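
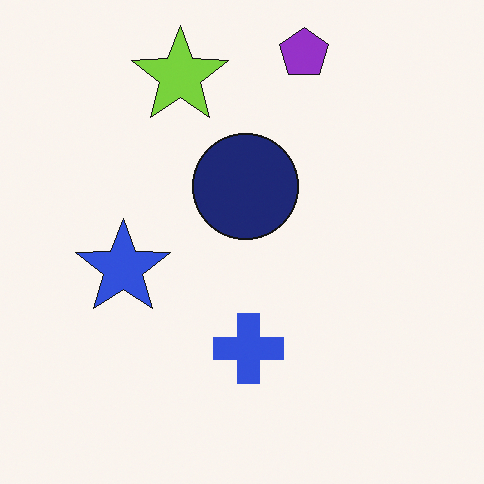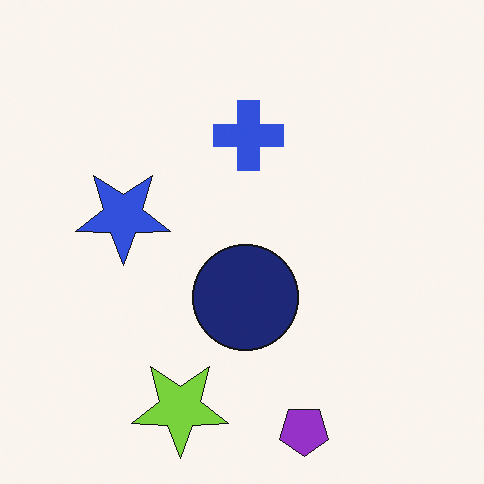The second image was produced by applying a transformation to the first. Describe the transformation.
The image was flipped vertically (top ↔ bottom).

The purple pentagon is in the top of the first image and the bottom of the second — shapes on opposite sides of the horizontal midline have swapped in a mirror flip.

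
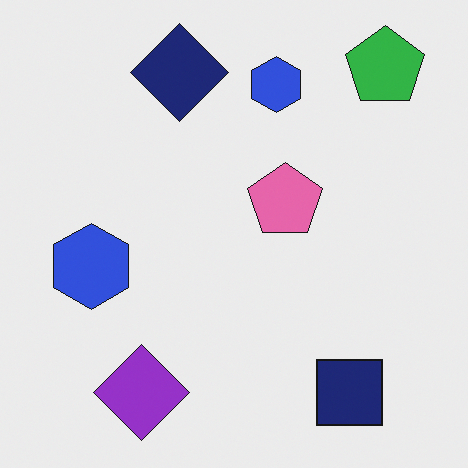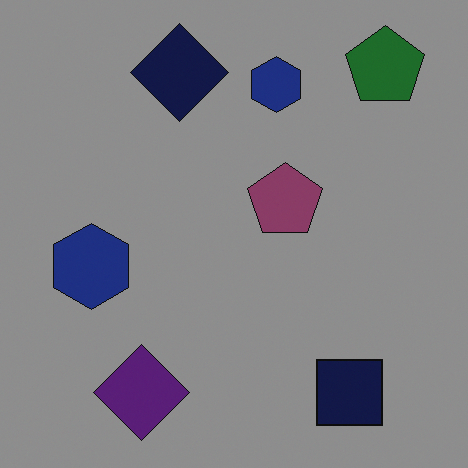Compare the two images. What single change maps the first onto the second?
The transformation is: substantially darkened.

Every pixel — background and shapes alike — is uniformly darkened.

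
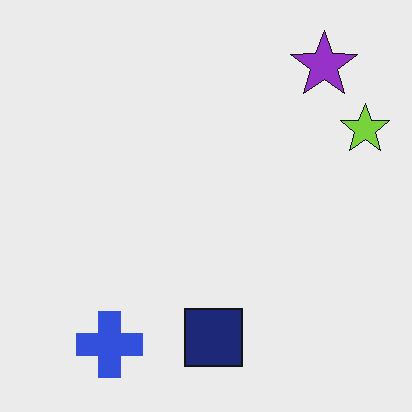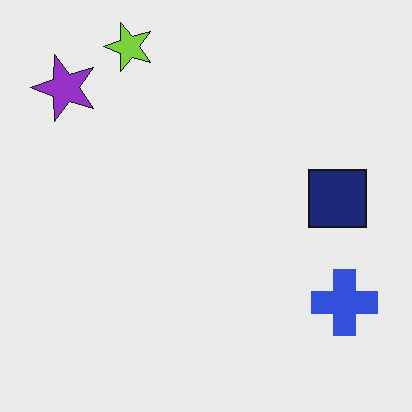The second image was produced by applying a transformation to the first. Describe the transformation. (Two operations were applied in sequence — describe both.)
This is the original image rotated 90° counter-clockwise, then given moderate JPEG compression.

The purple star sits in the top-right of the first image and the top-left of the second — consistent with a whole-image 90° counter-clockwise rotation. Blocky 8×8 compression artifacts appear around shape edges and the flat background shows ringing — characteristic JPEG degradation.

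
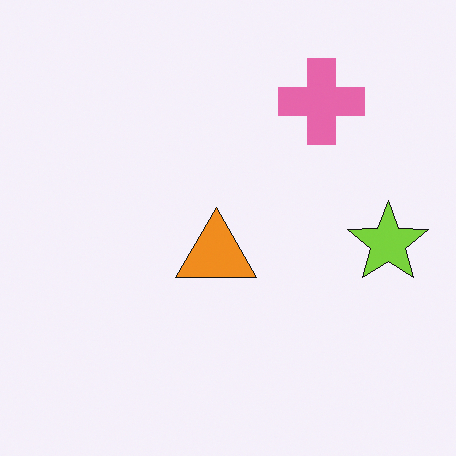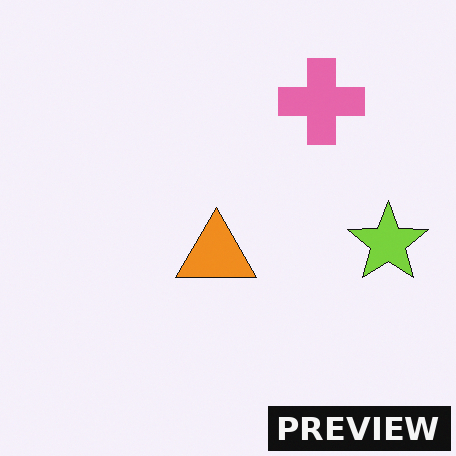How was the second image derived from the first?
The image was watermarked with the text "PREVIEW" in the lower-right corner.

A dark label reading "PREVIEW" appears in the lower-right corner.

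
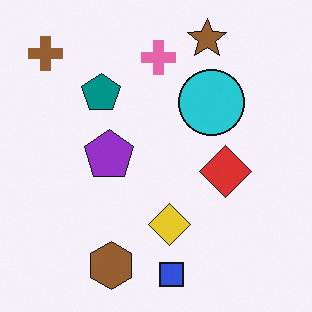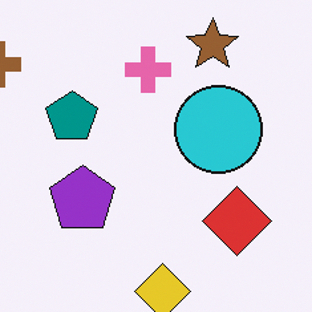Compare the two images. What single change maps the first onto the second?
It was cropped to a modestly smaller region and rescaled.

The visible shapes are larger and the field of view is narrower; shapes near the original edges may be partly or wholly outside the frame — a crop-and-rescale.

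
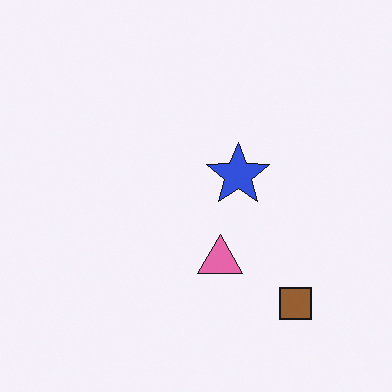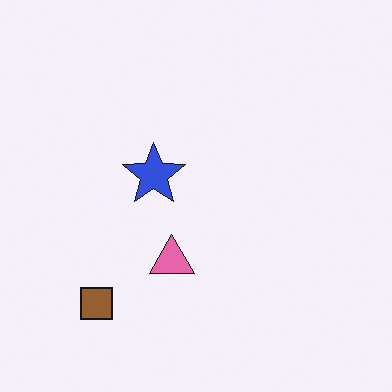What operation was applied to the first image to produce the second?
It was flipped horizontally (left ↔ right).

The brown square is in the bottom-right of the first image and the bottom-left of the second — shapes on opposite sides of the vertical midline have swapped in a mirror flip.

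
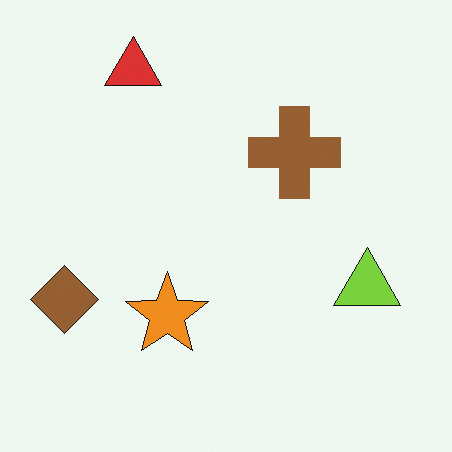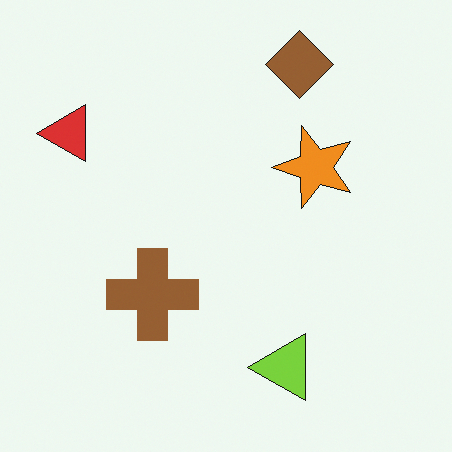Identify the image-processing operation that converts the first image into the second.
The transformation is: transposed (reflected across the top-left ↔ bottom-right diagonal).

Shapes have swapped their row and column positions — what was in the top-right is now in the bottom-left — a diagonal reflection.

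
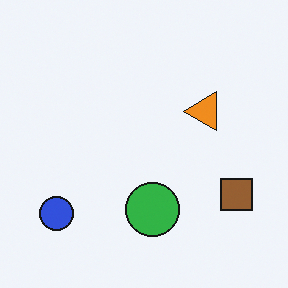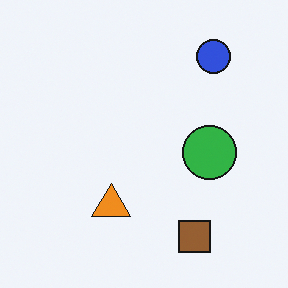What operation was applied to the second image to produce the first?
This is the original image transposed (reflected across the top-left ↔ bottom-right diagonal).

Shapes have swapped their row and column positions — what was in the top-right is now in the bottom-left — a diagonal reflection.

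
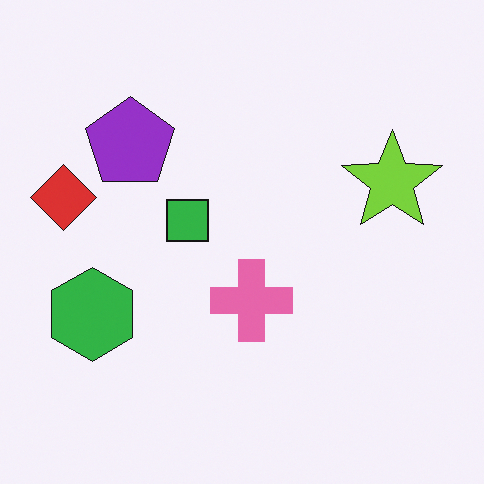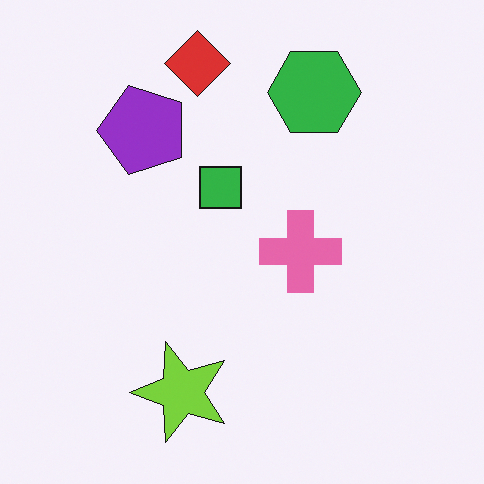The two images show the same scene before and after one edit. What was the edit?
The second image is the first transposed (reflected across the top-left ↔ bottom-right diagonal).

Shapes have swapped their row and column positions — what was in the top-right is now in the bottom-left — a diagonal reflection.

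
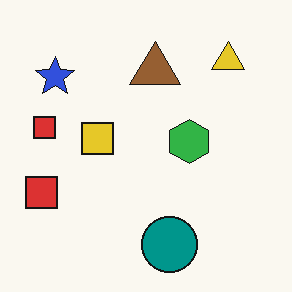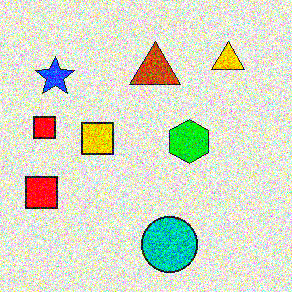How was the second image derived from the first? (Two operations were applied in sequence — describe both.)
The image was degraded with a thick layer of grain, then heavily oversaturated.

Random speckle covers the whole image, including the flat background. All colors are more vivid — a global saturation change.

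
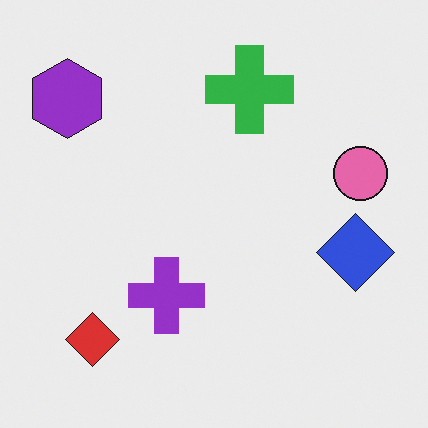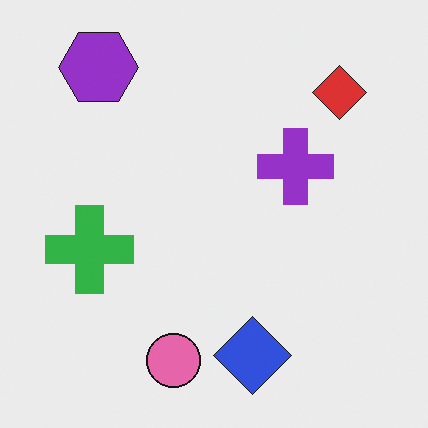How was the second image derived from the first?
The image was transposed (reflected across the top-left ↔ bottom-right diagonal).

Shapes have swapped their row and column positions — what was in the top-right is now in the bottom-left — a diagonal reflection.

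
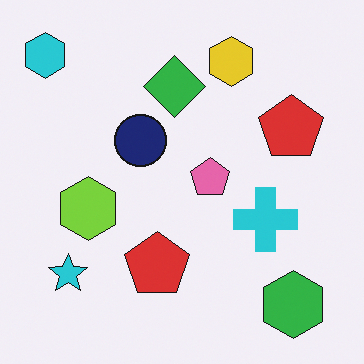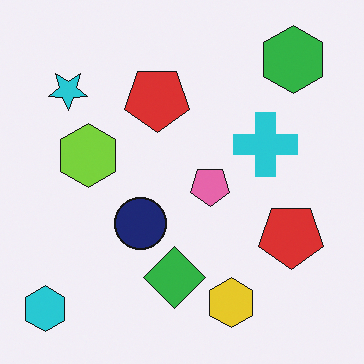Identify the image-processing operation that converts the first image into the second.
The image was flipped vertically (top ↔ bottom).

The cyan hexagon is in the top-left of the first image and the bottom-left of the second — shapes on opposite sides of the horizontal midline have swapped in a mirror flip.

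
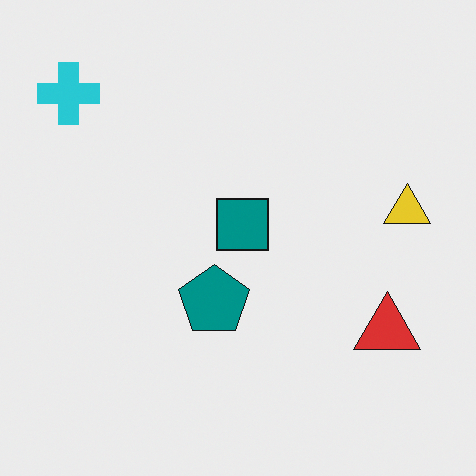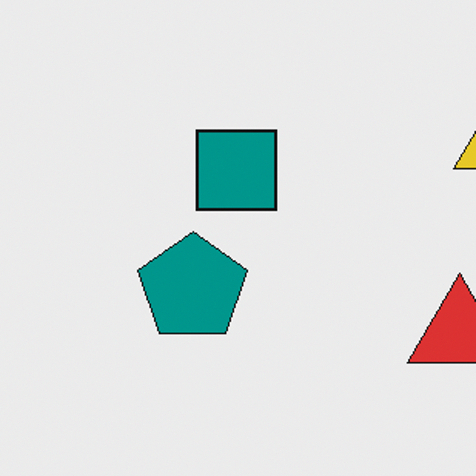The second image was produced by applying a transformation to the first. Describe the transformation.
The second image is the first cropped slightly and scaled back up.

The visible shapes are larger and the field of view is narrower; shapes near the original edges may be partly or wholly outside the frame — a crop-and-rescale.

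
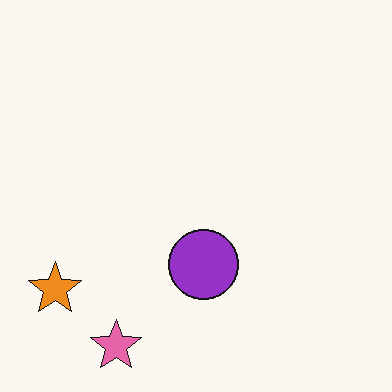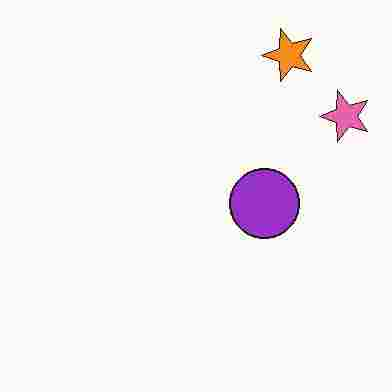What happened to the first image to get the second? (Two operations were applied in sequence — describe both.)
It was transposed (reflected across the top-left ↔ bottom-right diagonal), then heavily JPEG-compressed with obvious blocking artifacts.

Shapes have swapped their row and column positions — what was in the top-right is now in the bottom-left — a diagonal reflection. Blocky 8×8 compression artifacts appear around shape edges and the flat background shows ringing — characteristic JPEG degradation.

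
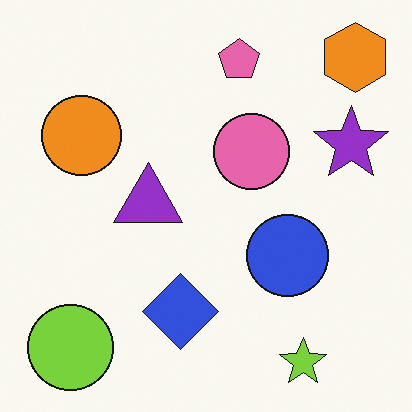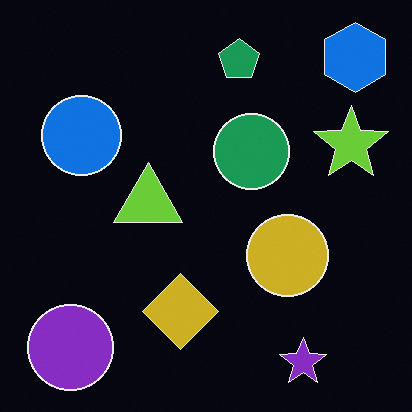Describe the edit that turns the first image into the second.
The image was color-inverted (negative).

The light background has become dark and every shape's color is its complement — a photographic negative.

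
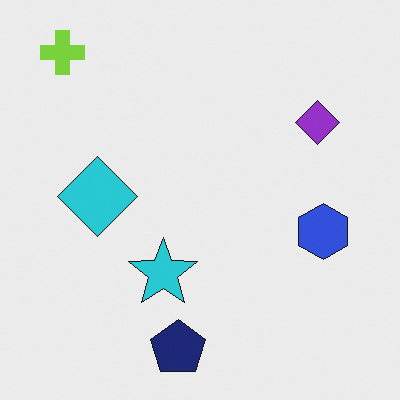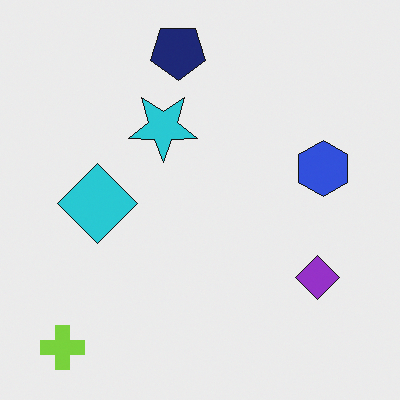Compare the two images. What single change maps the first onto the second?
The second image is the first flipped vertically (top ↔ bottom).

The lime cross is in the top-left of the first image and the bottom-left of the second — shapes on opposite sides of the horizontal midline have swapped in a mirror flip.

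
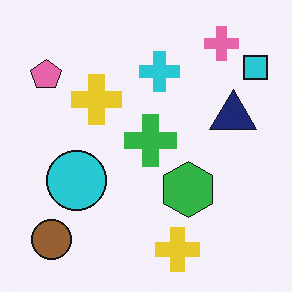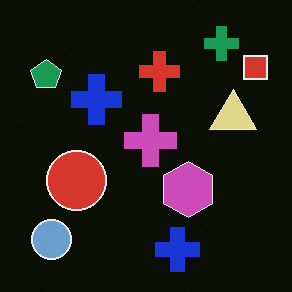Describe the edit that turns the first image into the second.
The transformation is: color-inverted (negative).

The light background has become dark and every shape's color is its complement — a photographic negative.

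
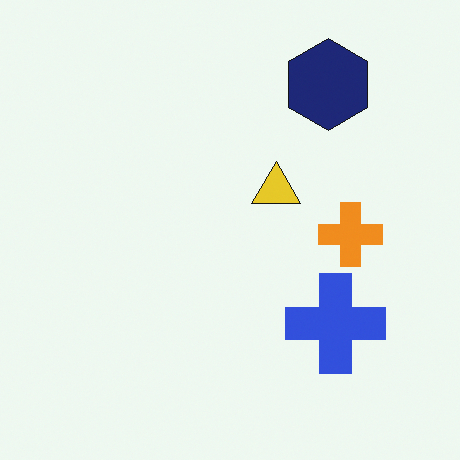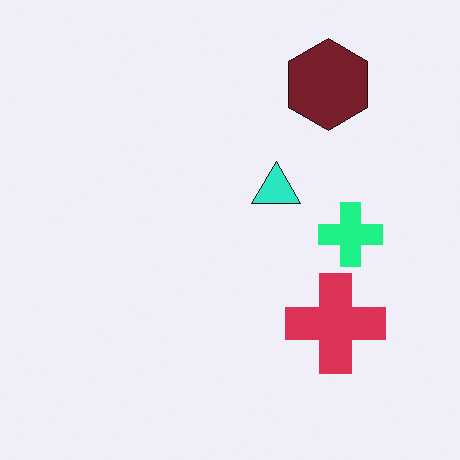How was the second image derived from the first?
The image was hue-shifted by a moderate amount.

Every shape's color has rotated by the same amount around the hue wheel — a uniform hue shift.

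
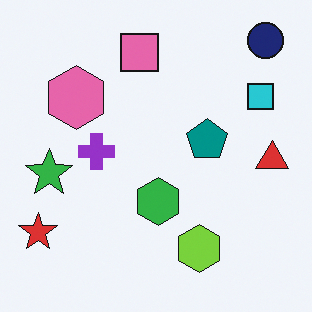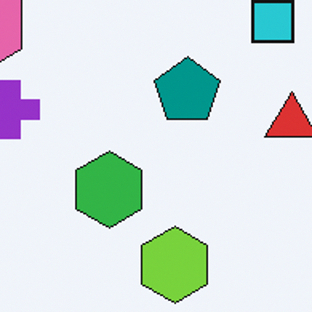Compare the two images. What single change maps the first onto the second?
Cropped slightly and scaled back up.

The visible shapes are larger and the field of view is narrower; shapes near the original edges may be partly or wholly outside the frame — a crop-and-rescale.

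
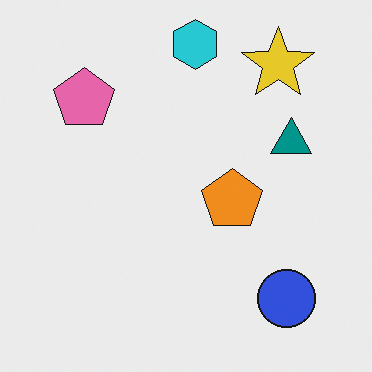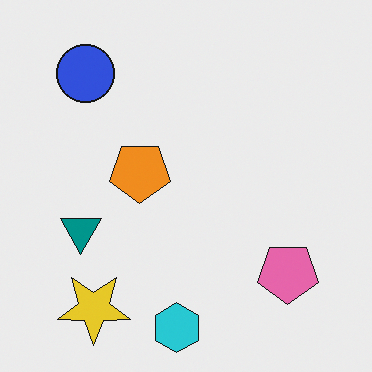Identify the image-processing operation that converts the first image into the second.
The image was rotated 180°.

The yellow star sits in the top-right of the first image and the bottom-left of the second — consistent with a whole-image 180° rotation.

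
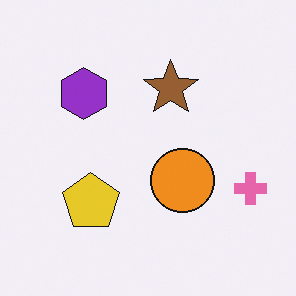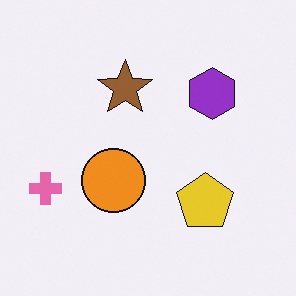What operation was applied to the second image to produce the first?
Flipped horizontally (left ↔ right).

The pink cross is in the left of the second image and the right of the first — shapes on opposite sides of the vertical midline have swapped in a mirror flip.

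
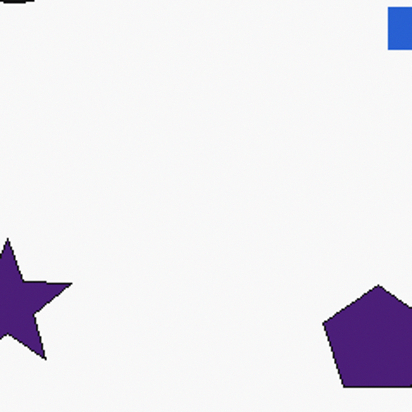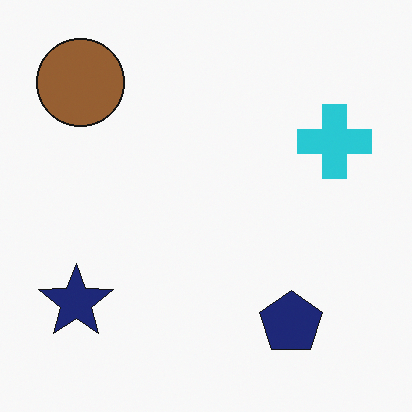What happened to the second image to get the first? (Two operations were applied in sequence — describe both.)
It was cropped to a noticeably smaller region and rescaled, then hue-shifted slightly.

The visible shapes are larger and the field of view is narrower; shapes near the original edges may be partly or wholly outside the frame — a crop-and-rescale. Every shape's color has rotated by the same amount around the hue wheel — a uniform hue shift.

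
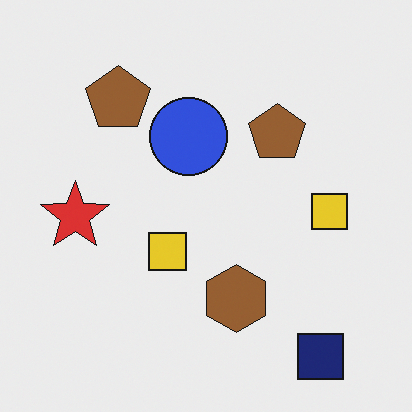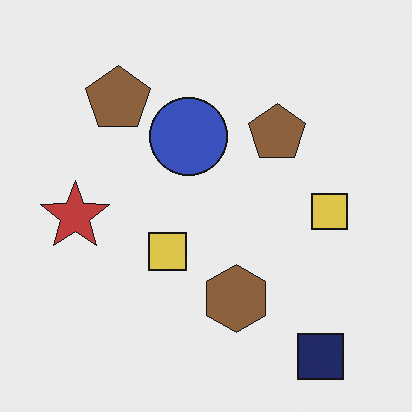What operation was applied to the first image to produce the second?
Slightly desaturated.

All colors are more muted and greyish — a global saturation change.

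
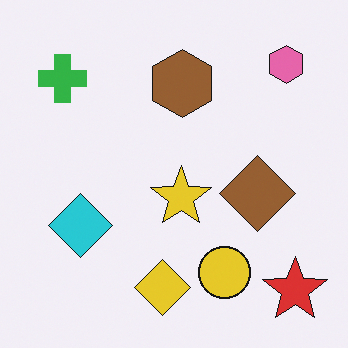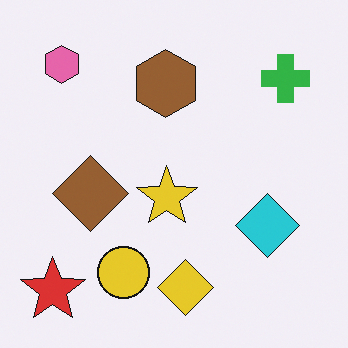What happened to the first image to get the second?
The second image is the first flipped horizontally (left ↔ right).

The red star is in the bottom-right of the first image and the bottom-left of the second — shapes on opposite sides of the vertical midline have swapped in a mirror flip.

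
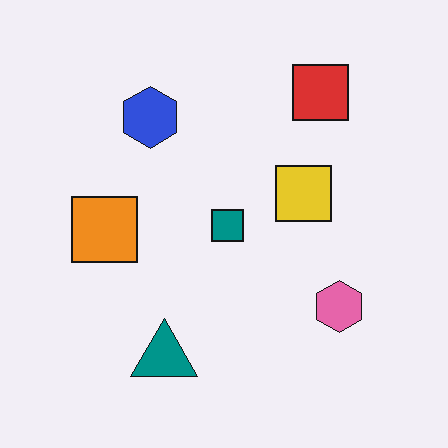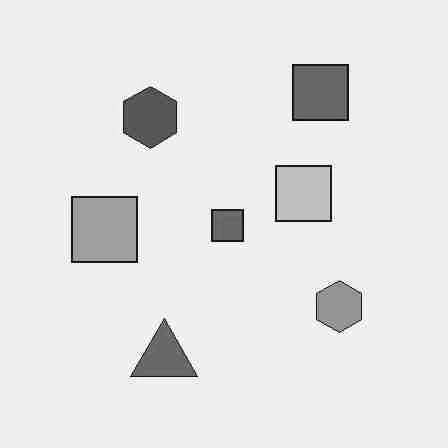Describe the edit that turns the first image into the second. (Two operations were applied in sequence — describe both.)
Heavily JPEG-compressed with obvious blocking artifacts, then converted to grayscale.

Blocky 8×8 compression artifacts appear around shape edges and the flat background shows ringing — characteristic JPEG degradation. All color is removed — every shape is now a shade of grey.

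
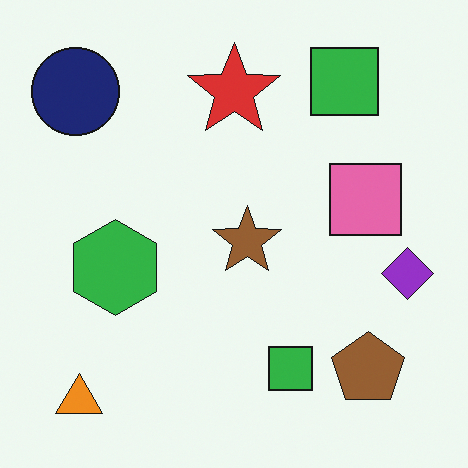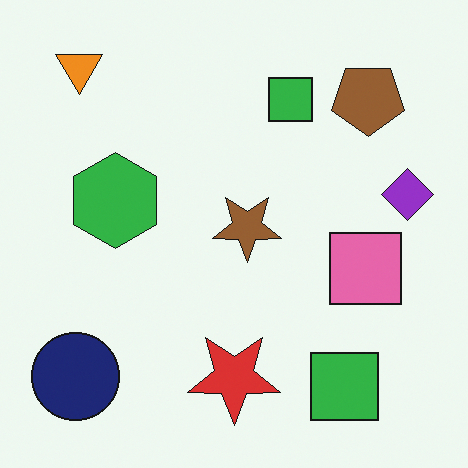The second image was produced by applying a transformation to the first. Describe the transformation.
Flipped vertically (top ↔ bottom).

The orange triangle is in the bottom-left of the first image and the top-left of the second — shapes on opposite sides of the horizontal midline have swapped in a mirror flip.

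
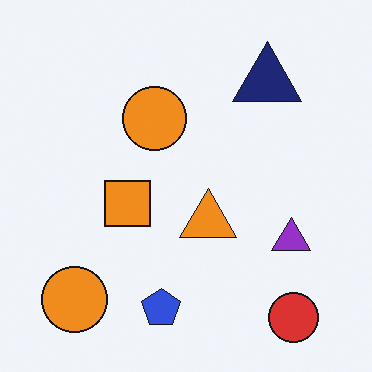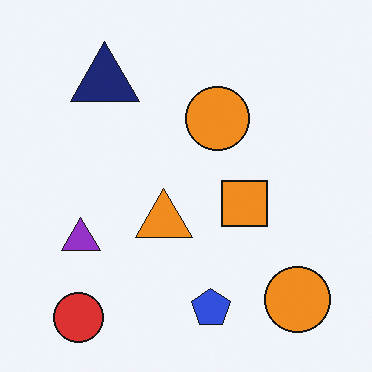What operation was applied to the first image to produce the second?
The transformation is: flipped horizontally (left ↔ right).

The red circle is in the bottom-right of the first image and the bottom-left of the second — shapes on opposite sides of the vertical midline have swapped in a mirror flip.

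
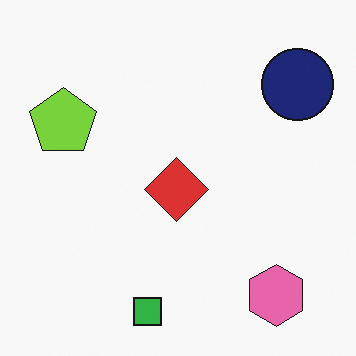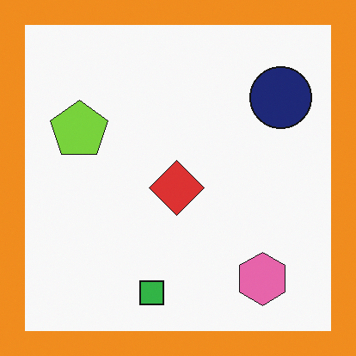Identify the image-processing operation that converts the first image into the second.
This is the original image framed with a orange border.

A solid orange frame runs around the edge of the second image, with the content slightly shrunk inside it.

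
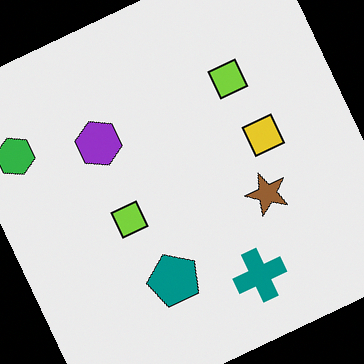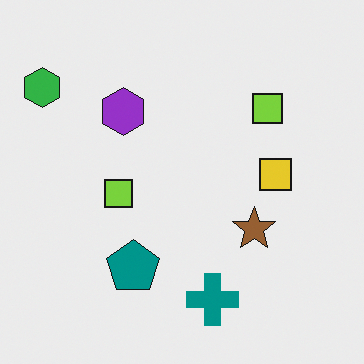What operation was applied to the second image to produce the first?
It was rotated counter-clockwise by a moderate amount.

Every shape is tilted by the same angle and the image corners show triangular fill wedges — a whole-image rotation by a non-right angle.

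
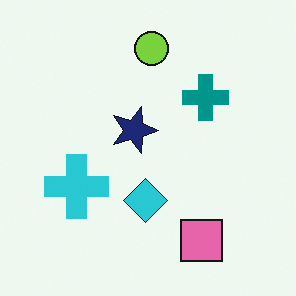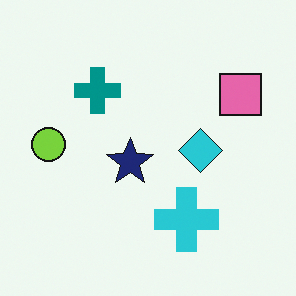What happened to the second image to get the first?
The first image is the second rotated 90° clockwise.

The pink square sits in the top-right of the second image and the bottom-right of the first — consistent with a whole-image 90° clockwise rotation.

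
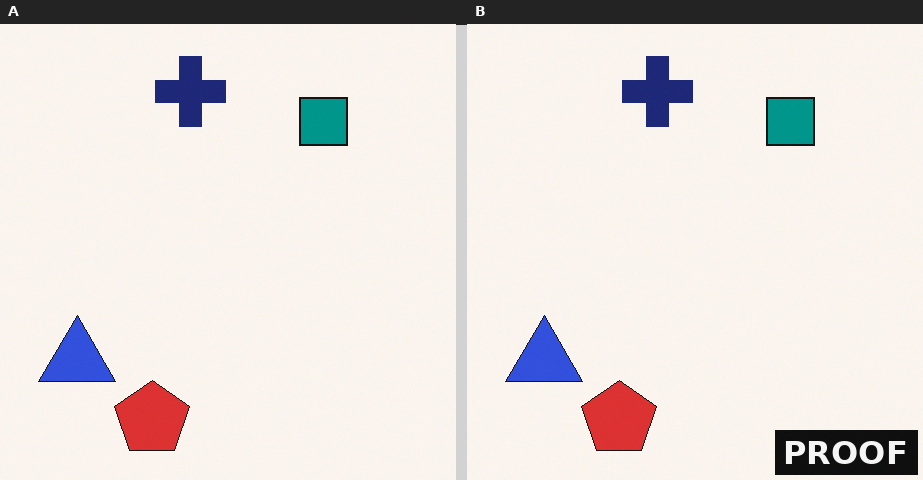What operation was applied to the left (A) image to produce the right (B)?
The image was watermarked with the text "PROOF" in the lower-right corner.

A dark label reading "PROOF" appears in the lower-right corner.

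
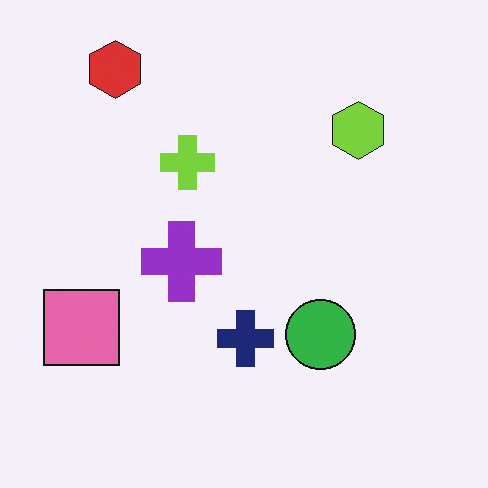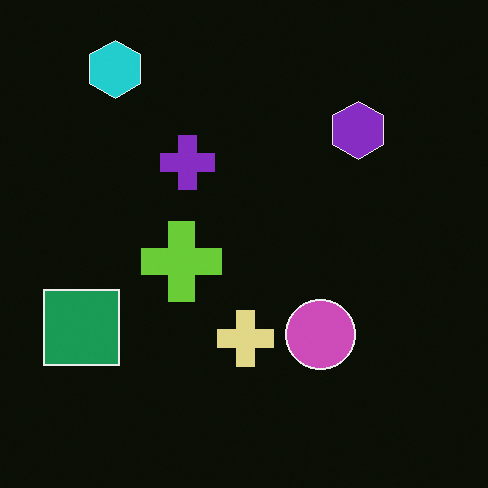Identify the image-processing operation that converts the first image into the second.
The image was color-inverted (negative).

The light background has become dark and every shape's color is its complement — a photographic negative.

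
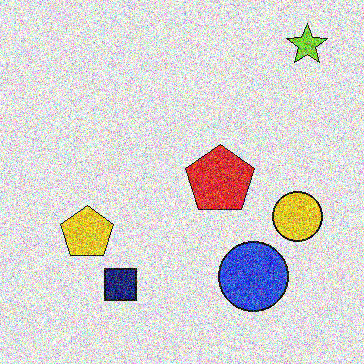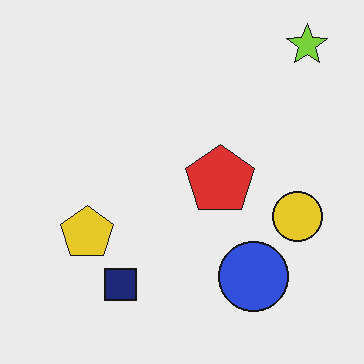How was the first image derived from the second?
It was degraded with a thick layer of grain.

Random speckle covers the whole image, including the flat background.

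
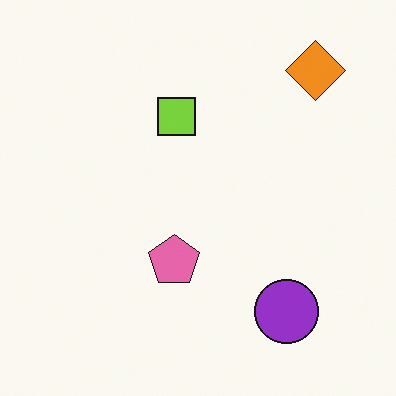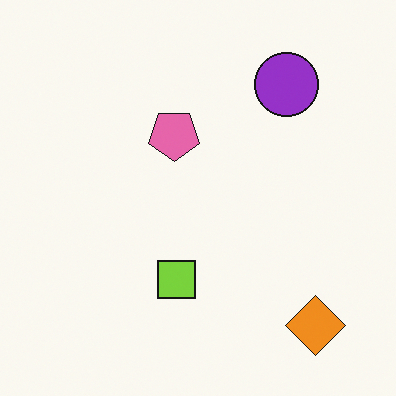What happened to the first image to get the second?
Flipped vertically (top ↔ bottom).

The orange diamond is in the top-right of the first image and the bottom-right of the second — shapes on opposite sides of the horizontal midline have swapped in a mirror flip.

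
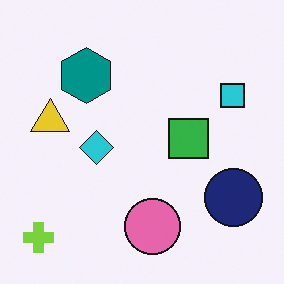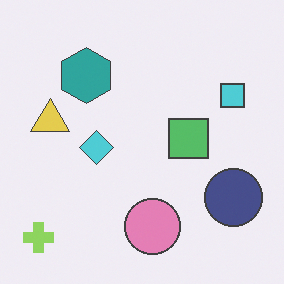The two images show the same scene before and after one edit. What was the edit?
This is the original image given slightly reduced contrast.

Tones are pushed toward mid-grey across the whole image — a global contrast change.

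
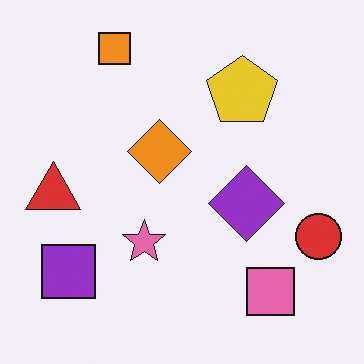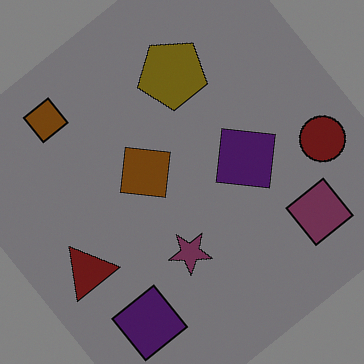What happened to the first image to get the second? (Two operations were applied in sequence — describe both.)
It was substantially darkened, then rotated counter-clockwise by a large amount — several tens of degrees.

Every pixel — background and shapes alike — is uniformly darkened. Every shape is tilted by the same angle and the image corners show triangular fill wedges — a whole-image rotation by a non-right angle.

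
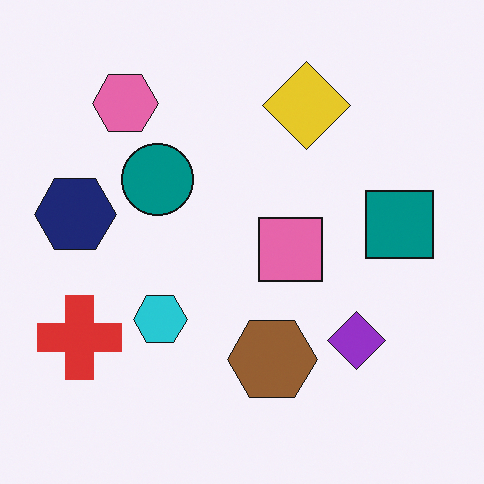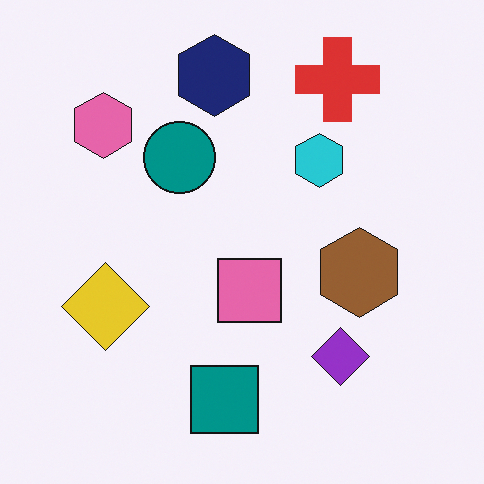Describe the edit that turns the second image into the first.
It was transposed (reflected across the top-left ↔ bottom-right diagonal).

Shapes have swapped their row and column positions — what was in the top-right is now in the bottom-left — a diagonal reflection.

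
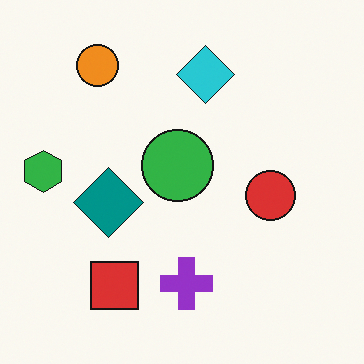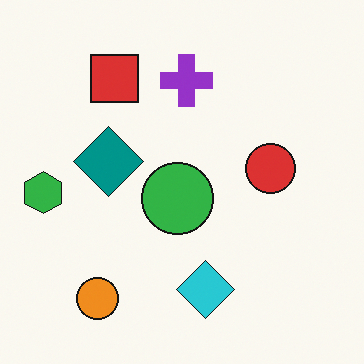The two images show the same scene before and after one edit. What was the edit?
The transformation is: flipped vertically (top ↔ bottom).

The orange circle is in the top-left of the first image and the bottom-left of the second — shapes on opposite sides of the horizontal midline have swapped in a mirror flip.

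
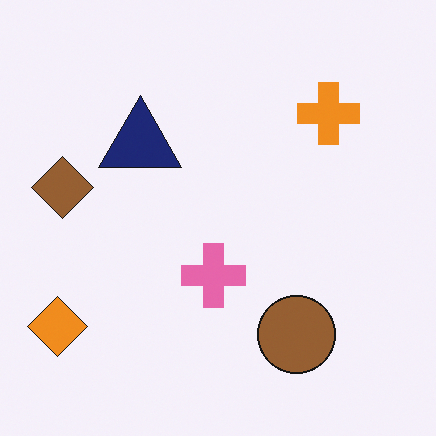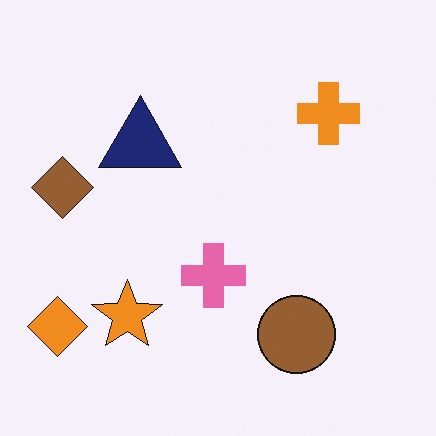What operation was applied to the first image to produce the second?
Overlaid with an additional orange star.

An orange star appears in the second image that is absent from the first.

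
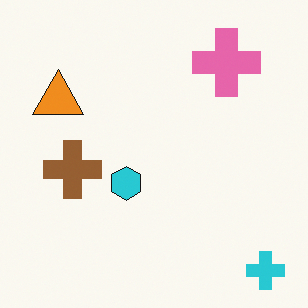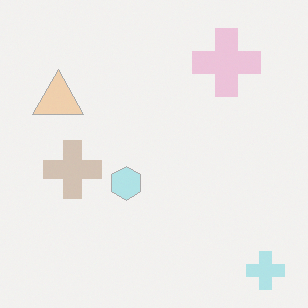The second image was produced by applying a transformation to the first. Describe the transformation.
This is the original image given much lower contrast.

Tones are pushed toward mid-grey across the whole image — a global contrast change.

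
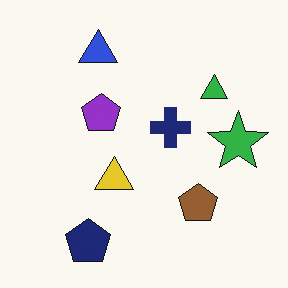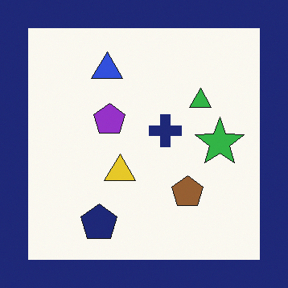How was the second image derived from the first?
It was framed with a navy border.

A solid navy frame runs around the edge of the second image, with the content slightly shrunk inside it.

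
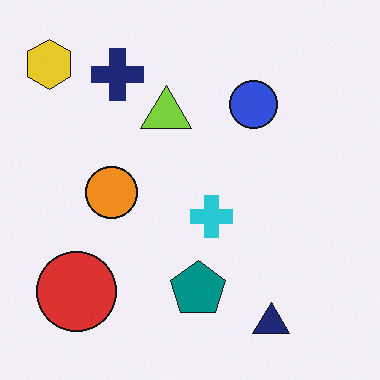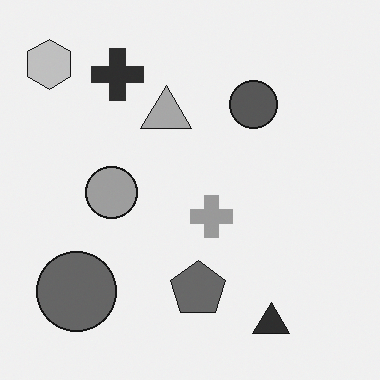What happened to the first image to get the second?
This is the original image converted to grayscale.

All color is removed — every shape is now a shade of grey.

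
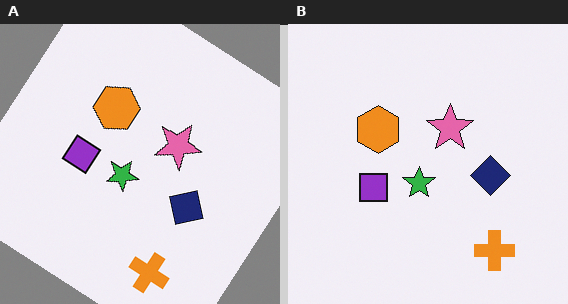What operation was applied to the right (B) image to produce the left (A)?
The transformation is: rotated clockwise by a large amount — several tens of degrees.

Every shape is tilted by the same angle and the image corners show triangular fill wedges — a whole-image rotation by a non-right angle.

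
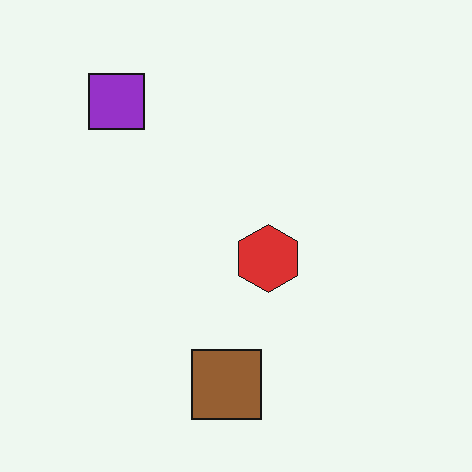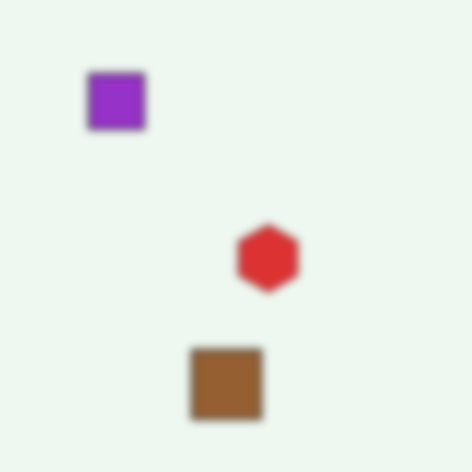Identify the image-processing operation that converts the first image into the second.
The image was moderately blurred.

Shape edges and outlines are uniformly softened across the whole image.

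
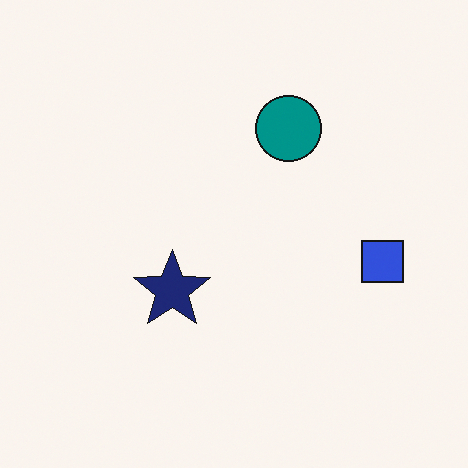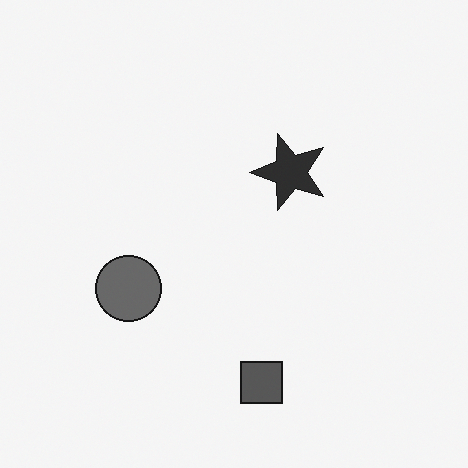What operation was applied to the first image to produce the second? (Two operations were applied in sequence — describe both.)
The second image is the first converted to grayscale, then transposed (reflected across the top-left ↔ bottom-right diagonal).

All color is removed — every shape is now a shade of grey. Shapes have swapped their row and column positions — what was in the top-right is now in the bottom-left — a diagonal reflection.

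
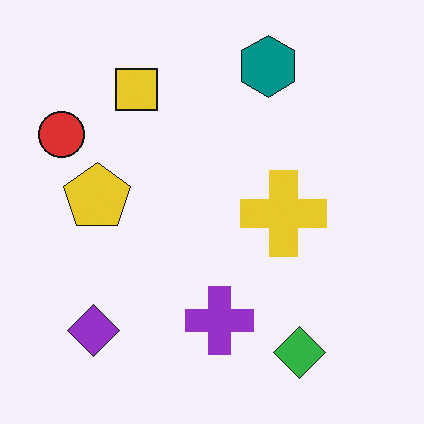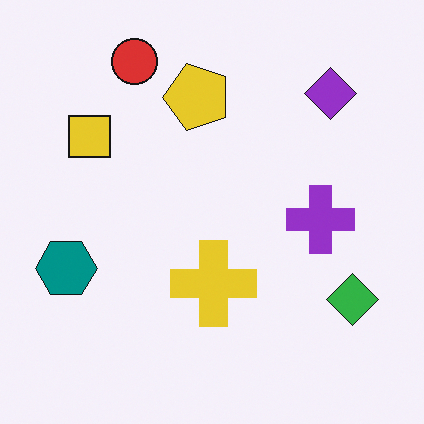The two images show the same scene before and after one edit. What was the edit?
This is the original image transposed (reflected across the top-left ↔ bottom-right diagonal).

Shapes have swapped their row and column positions — what was in the top-right is now in the bottom-left — a diagonal reflection.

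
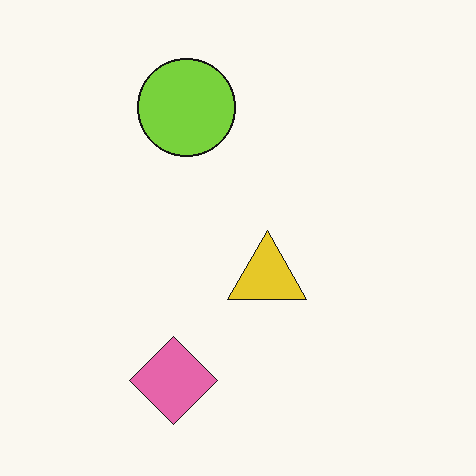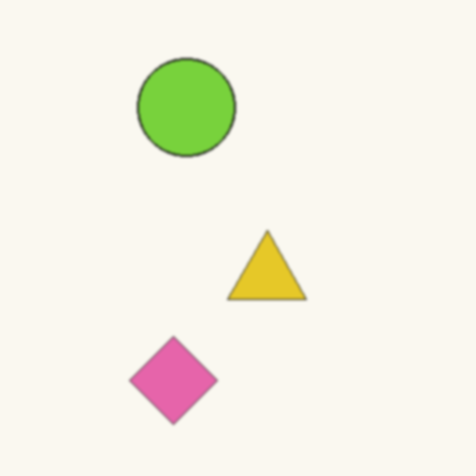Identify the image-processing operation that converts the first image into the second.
This is the original image lightly blurred.

Shape edges and outlines are uniformly softened across the whole image.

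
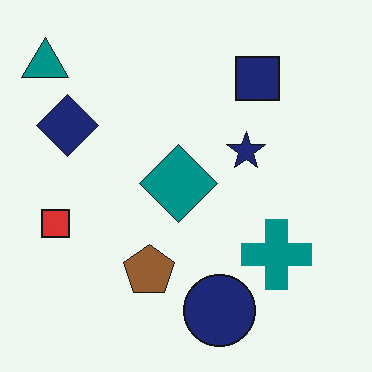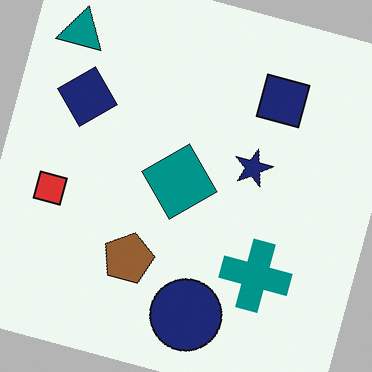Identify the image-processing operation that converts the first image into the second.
The transformation is: rotated clockwise by a clearly visible amount.

Every shape is tilted by the same angle and the image corners show triangular fill wedges — a whole-image rotation by a non-right angle.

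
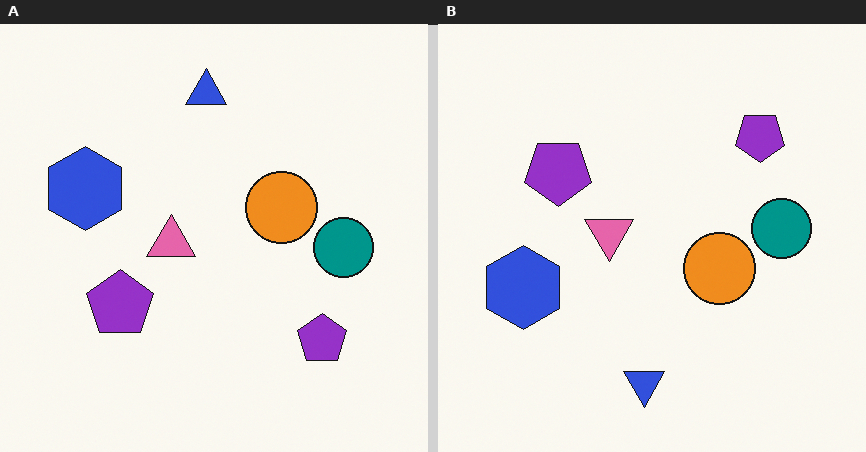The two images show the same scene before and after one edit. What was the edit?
It was flipped vertically (top ↔ bottom).

The blue triangle is in the top of the left (A) image and the bottom of the right (B) — shapes on opposite sides of the horizontal midline have swapped in a mirror flip.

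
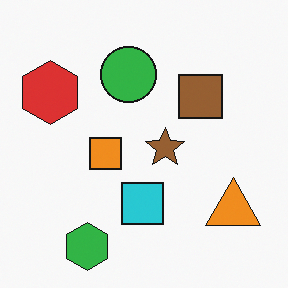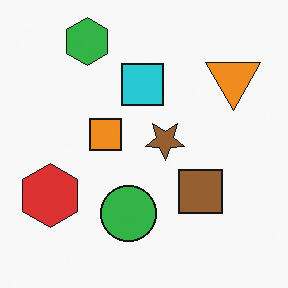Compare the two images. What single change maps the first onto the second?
The image was flipped vertically (top ↔ bottom).

The green hexagon is in the bottom-left of the first image and the top-left of the second — shapes on opposite sides of the horizontal midline have swapped in a mirror flip.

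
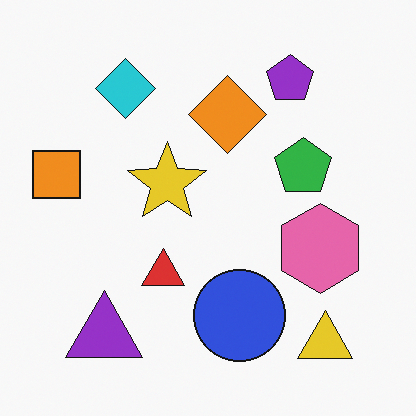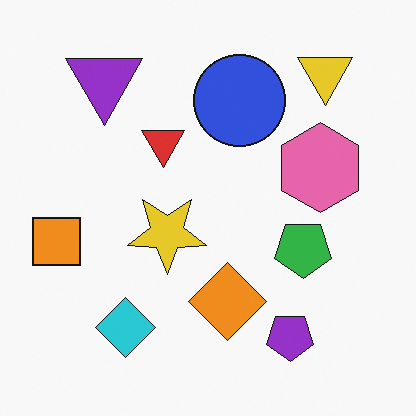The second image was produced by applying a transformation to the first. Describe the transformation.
This is the original image flipped vertically (top ↔ bottom).

The yellow triangle is in the bottom-right of the first image and the top-right of the second — shapes on opposite sides of the horizontal midline have swapped in a mirror flip.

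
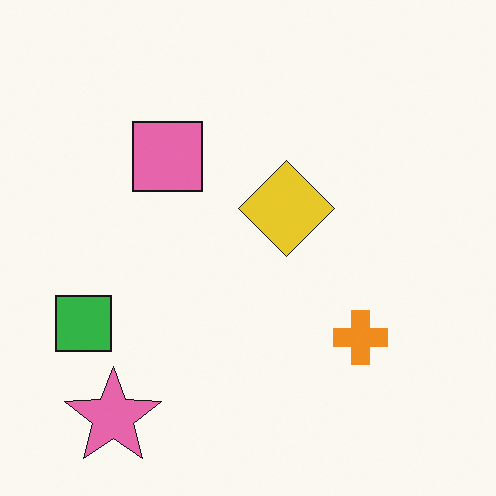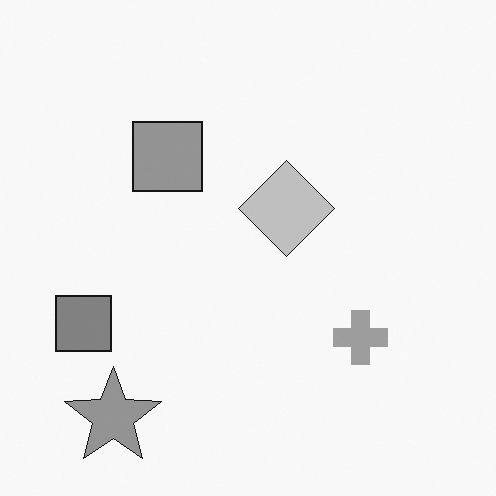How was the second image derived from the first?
This is the original image converted to grayscale.

All color is removed — every shape is now a shade of grey.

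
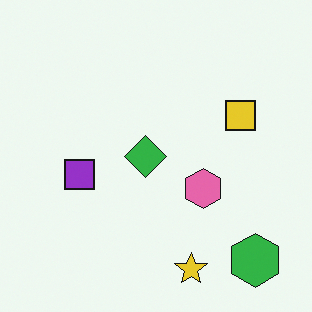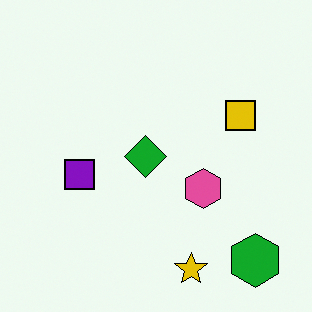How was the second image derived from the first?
The transformation is: given slightly increased contrast.

Tones are pushed away from mid-grey across the whole image — a global contrast change.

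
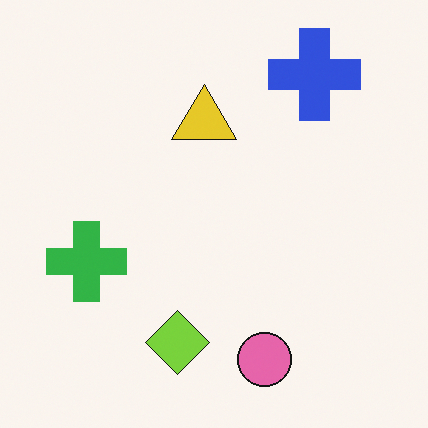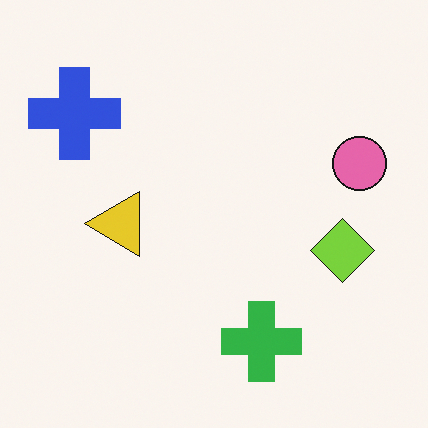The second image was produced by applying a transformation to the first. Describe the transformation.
The image was rotated 90° counter-clockwise.

The blue cross sits in the top-right of the first image and the top-left of the second — consistent with a whole-image 90° counter-clockwise rotation.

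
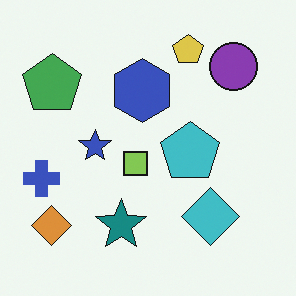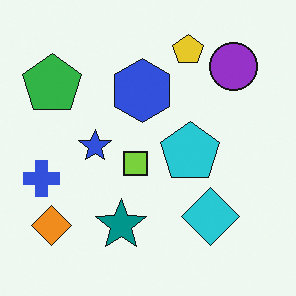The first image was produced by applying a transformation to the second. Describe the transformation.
The image was slightly desaturated.

All colors are more muted and greyish — a global saturation change.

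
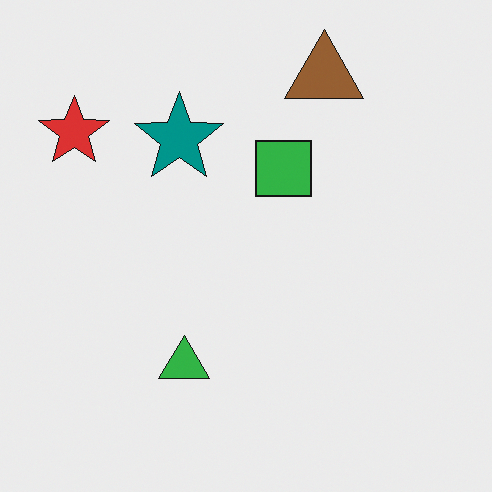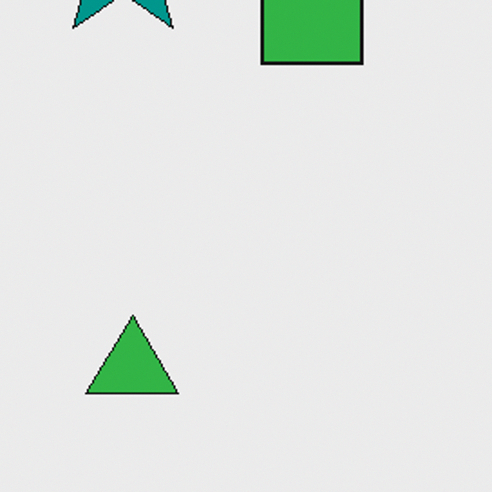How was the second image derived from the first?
The second image is the first cropped tightly and scaled back up.

The visible shapes are larger and the field of view is narrower; shapes near the original edges may be partly or wholly outside the frame — a crop-and-rescale.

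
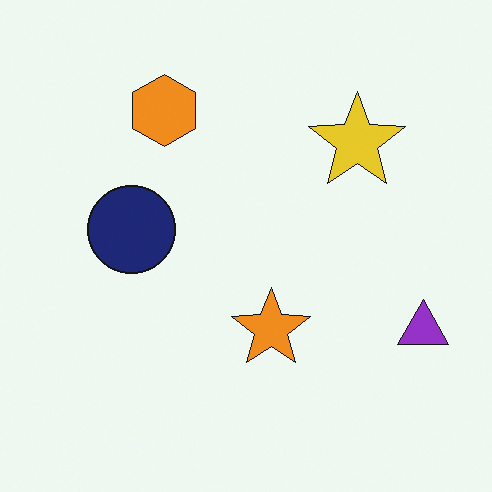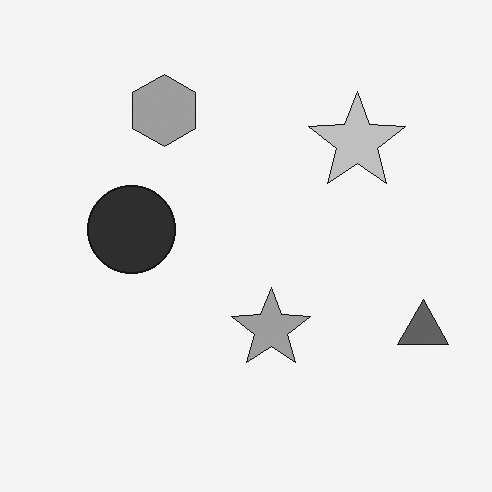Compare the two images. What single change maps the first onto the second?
Converted to grayscale.

All color is removed — every shape is now a shade of grey.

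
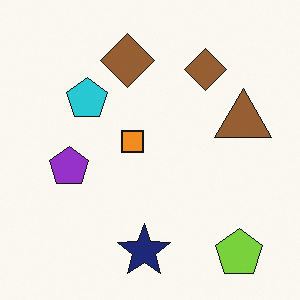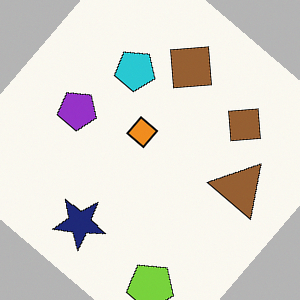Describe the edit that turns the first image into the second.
The image was rotated clockwise by a large amount — several tens of degrees.

Every shape is tilted by the same angle and the image corners show triangular fill wedges — a whole-image rotation by a non-right angle.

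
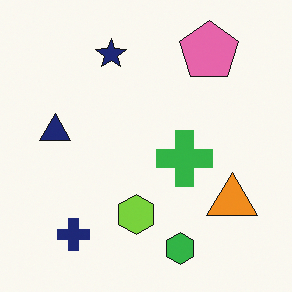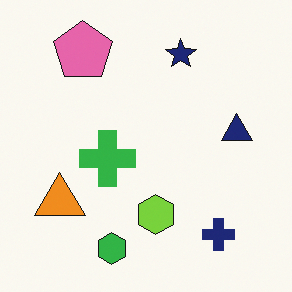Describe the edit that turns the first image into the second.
The second image is the first flipped horizontally (left ↔ right).

The navy triangle is in the left of the first image and the right of the second — shapes on opposite sides of the vertical midline have swapped in a mirror flip.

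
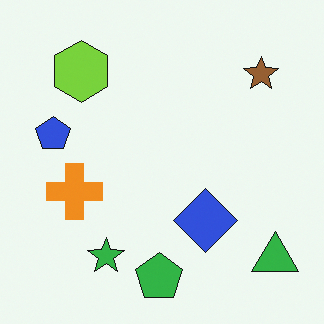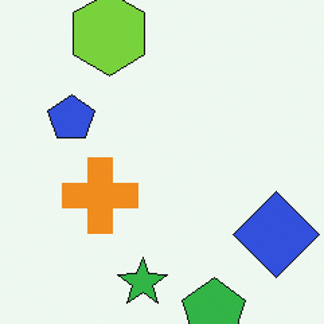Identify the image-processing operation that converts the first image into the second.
The image was cropped slightly and scaled back up.

The visible shapes are larger and the field of view is narrower; shapes near the original edges may be partly or wholly outside the frame — a crop-and-rescale.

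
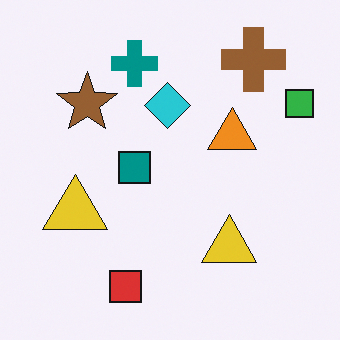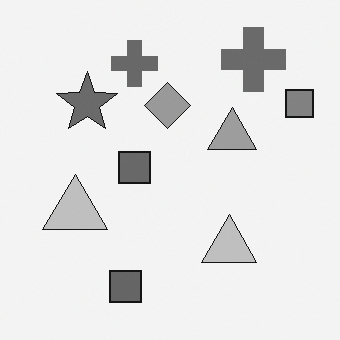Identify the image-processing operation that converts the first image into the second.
The second image is the first converted to grayscale.

All color is removed — every shape is now a shade of grey.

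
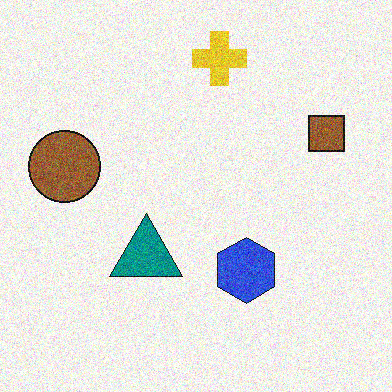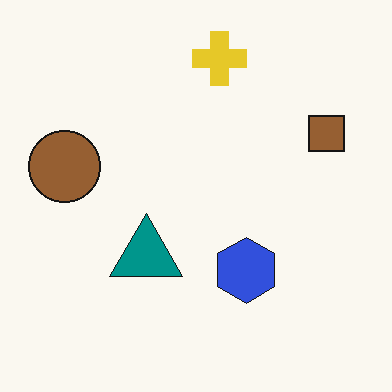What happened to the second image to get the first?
This is the original image degraded with visible gaussian noise.

Random speckle covers the whole image, including the flat background.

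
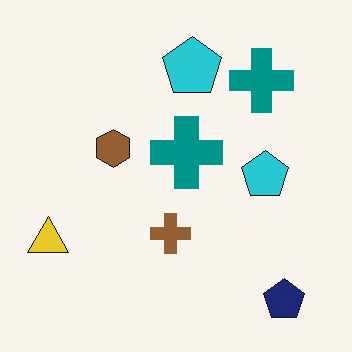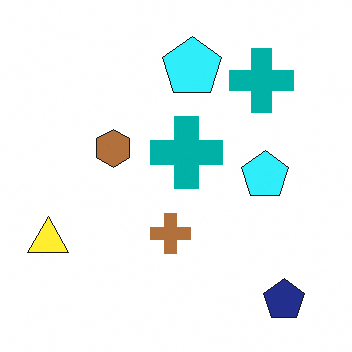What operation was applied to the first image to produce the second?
The transformation is: brightened a little.

Every pixel — background and shapes alike — is uniformly brightened.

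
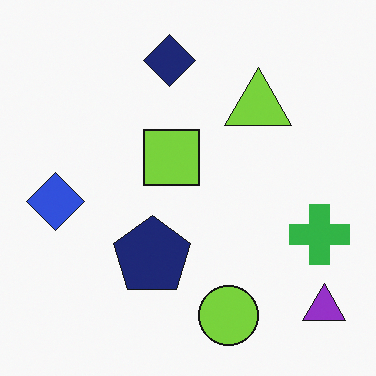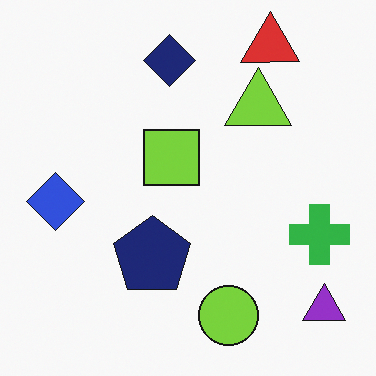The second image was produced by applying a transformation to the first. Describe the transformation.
It was overlaid with an additional red triangle.

A red triangle appears in the second image that is absent from the first.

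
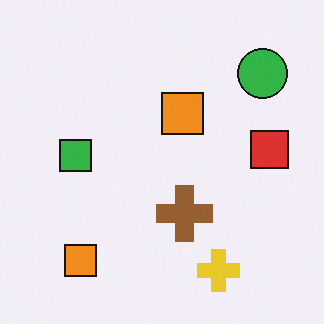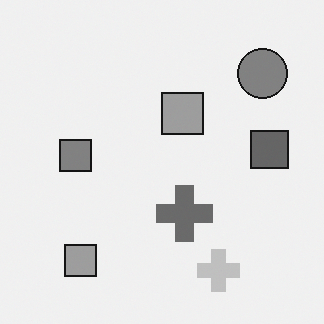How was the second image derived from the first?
This is the original image converted to grayscale.

All color is removed — every shape is now a shade of grey.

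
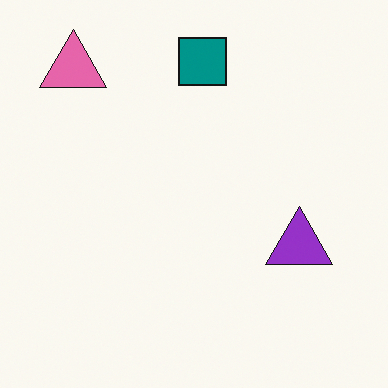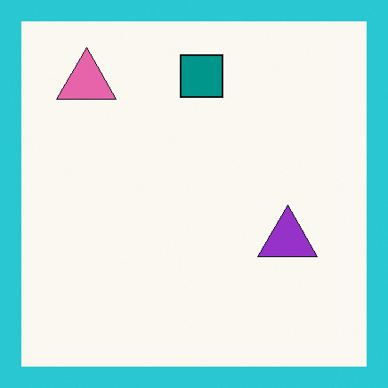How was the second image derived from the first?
The transformation is: framed with a cyan border.

A solid cyan frame runs around the edge of the second image, with the content slightly shrunk inside it.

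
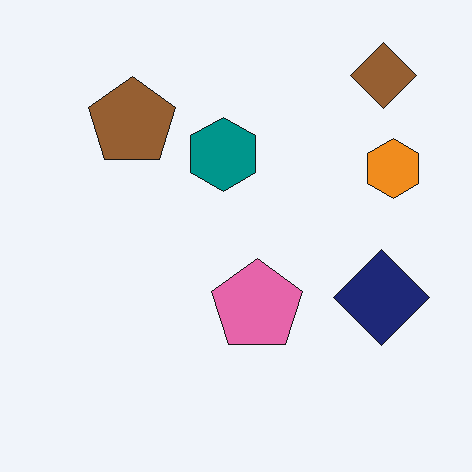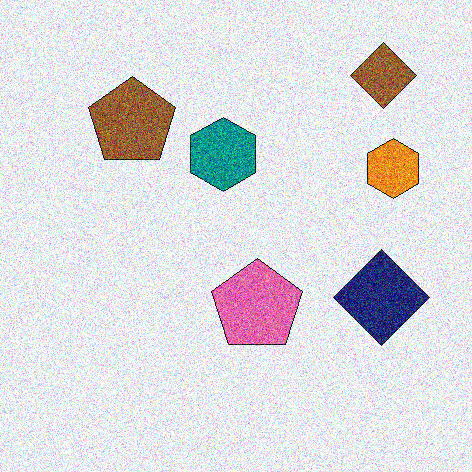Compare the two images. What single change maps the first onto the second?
This is the original image degraded with heavy additive noise.

Random speckle covers the whole image, including the flat background.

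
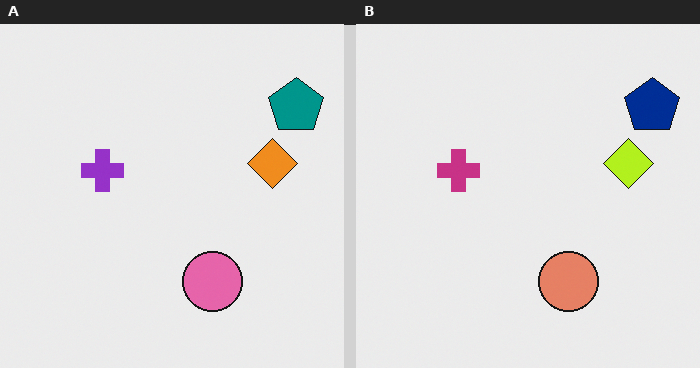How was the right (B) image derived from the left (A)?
This is the original image hue-shifted by a small amount.

Every shape's color has rotated by the same amount around the hue wheel — a uniform hue shift.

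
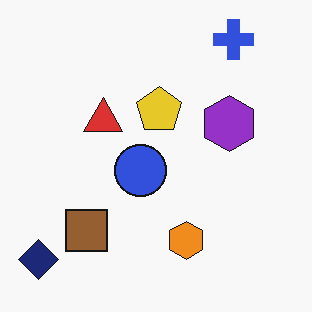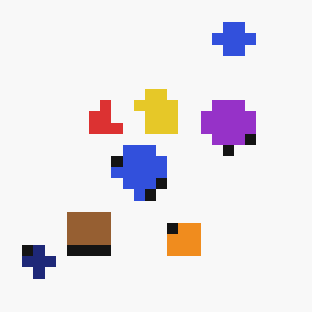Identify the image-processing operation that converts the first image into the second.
It was heavily pixelated into large blocks.

Shapes are reduced to large square blocks; fine edges and outlines are lost — a downscale-then-upscale (mosaic) effect.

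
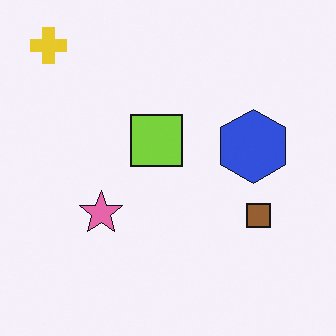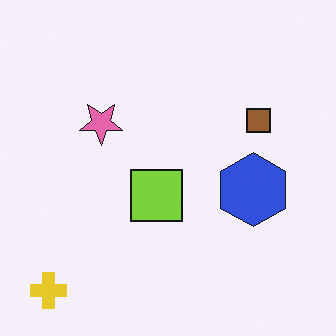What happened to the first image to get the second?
This is the original image flipped vertically (top ↔ bottom).

The yellow cross is in the top-left of the first image and the bottom-left of the second — shapes on opposite sides of the horizontal midline have swapped in a mirror flip.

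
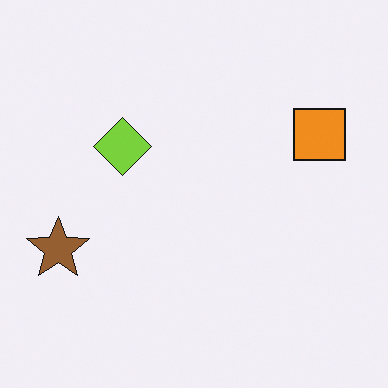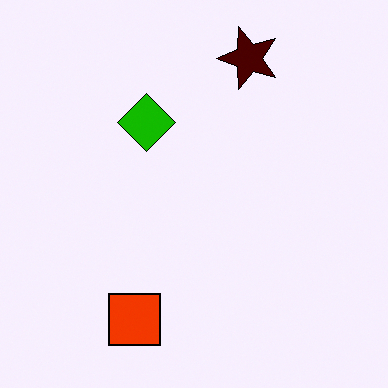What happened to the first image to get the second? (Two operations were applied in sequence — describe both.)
Boosted in contrast, then transposed (reflected across the top-left ↔ bottom-right diagonal).

Tones are pushed away from mid-grey across the whole image — a global contrast change. Shapes have swapped their row and column positions — what was in the top-right is now in the bottom-left — a diagonal reflection.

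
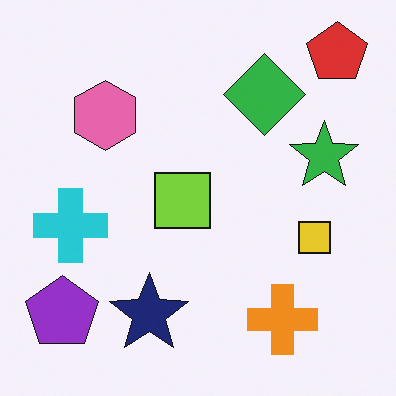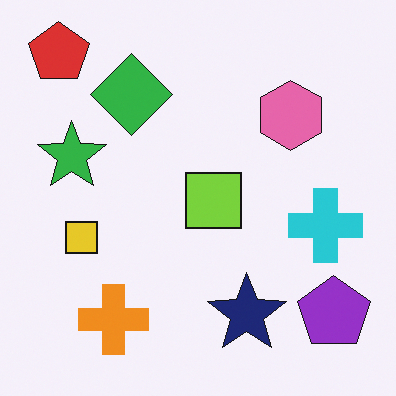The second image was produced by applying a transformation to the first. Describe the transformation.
The transformation is: flipped horizontally (left ↔ right).

The red pentagon is in the top-right of the first image and the top-left of the second — shapes on opposite sides of the vertical midline have swapped in a mirror flip.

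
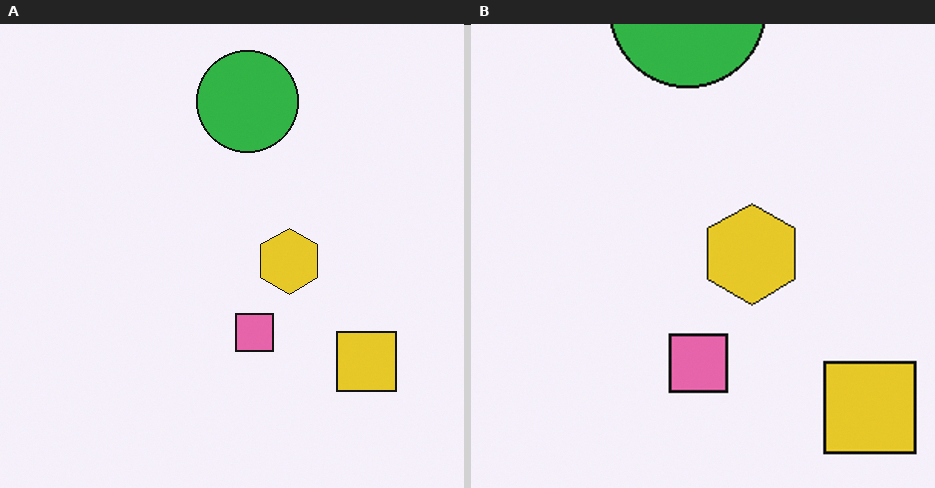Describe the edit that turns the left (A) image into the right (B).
The transformation is: cropped slightly and scaled back up.

The visible shapes are larger and the field of view is narrower; shapes near the original edges may be partly or wholly outside the frame — a crop-and-rescale.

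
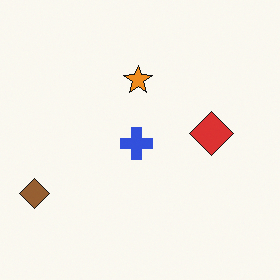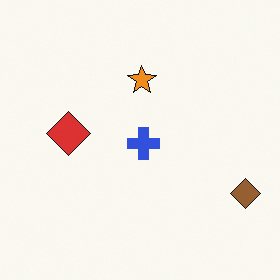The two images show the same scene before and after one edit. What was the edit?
The image was flipped horizontally (left ↔ right).

The brown diamond is in the bottom-left of the first image and the bottom-right of the second — shapes on opposite sides of the vertical midline have swapped in a mirror flip.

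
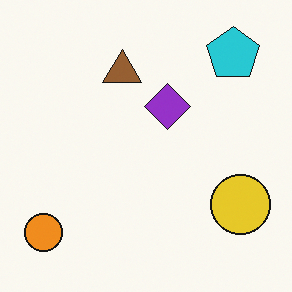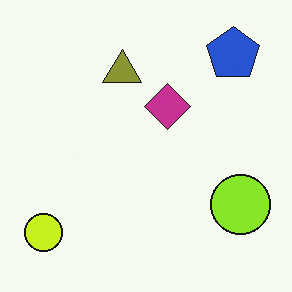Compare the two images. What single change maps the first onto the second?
The second image is the first hue-shifted by a small amount.

Every shape's color has rotated by the same amount around the hue wheel — a uniform hue shift.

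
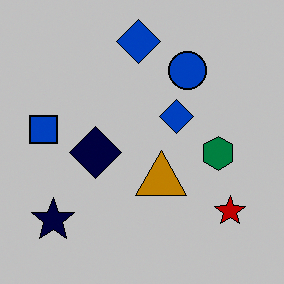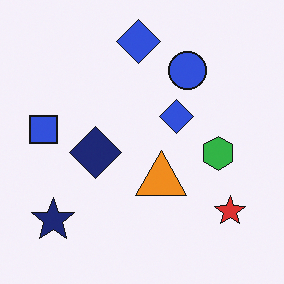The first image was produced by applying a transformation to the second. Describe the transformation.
This is the original image aggressively posterized.

Each flat color has snapped to a coarser quantized level — most visibly, the near-white background has dropped to a flat grey.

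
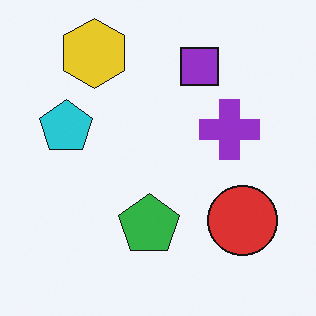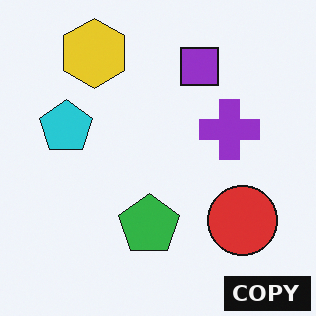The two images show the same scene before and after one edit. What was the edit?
It was watermarked with the text "COPY" in the lower-right corner.

A dark label reading "COPY" appears in the lower-right corner.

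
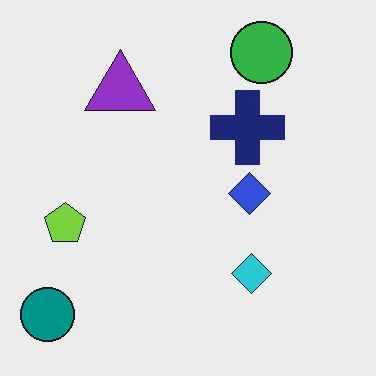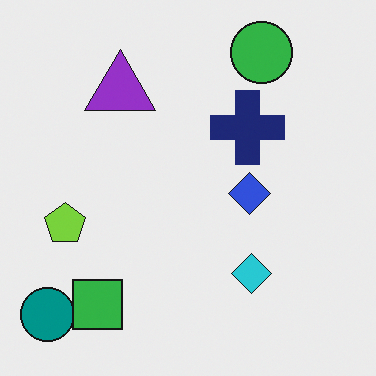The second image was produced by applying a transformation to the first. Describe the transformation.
The image was overlaid with an additional green square.

A green square appears in the second image that is absent from the first.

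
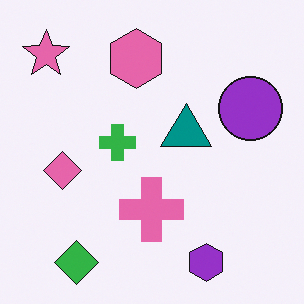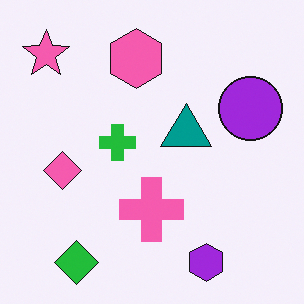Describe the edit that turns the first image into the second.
The transformation is: slightly oversaturated.

All colors are more vivid — a global saturation change.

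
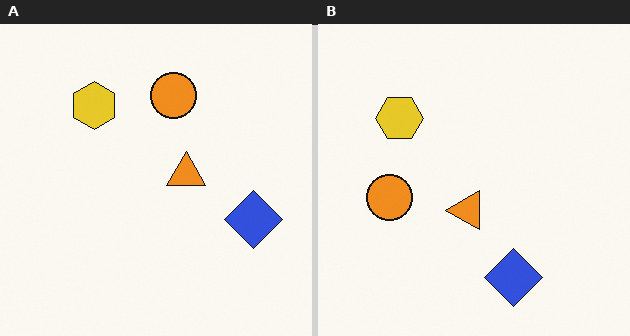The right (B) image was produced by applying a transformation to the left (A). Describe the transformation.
It was transposed (reflected across the top-left ↔ bottom-right diagonal).

Shapes have swapped their row and column positions — what was in the top-right is now in the bottom-left — a diagonal reflection.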